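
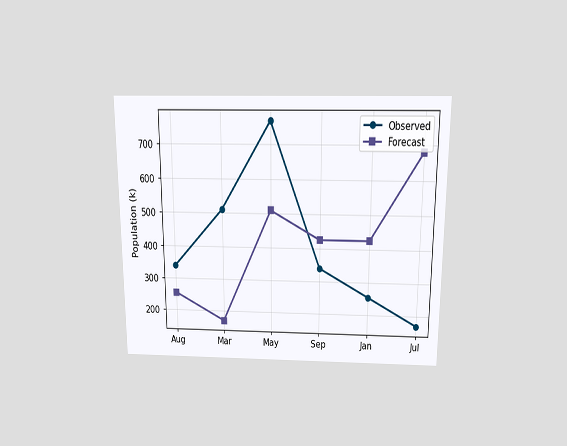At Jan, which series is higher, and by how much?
The chart is viewed slightly from above. At Jan, Forecast sits above the other line by 170k.

Forecast, by 170k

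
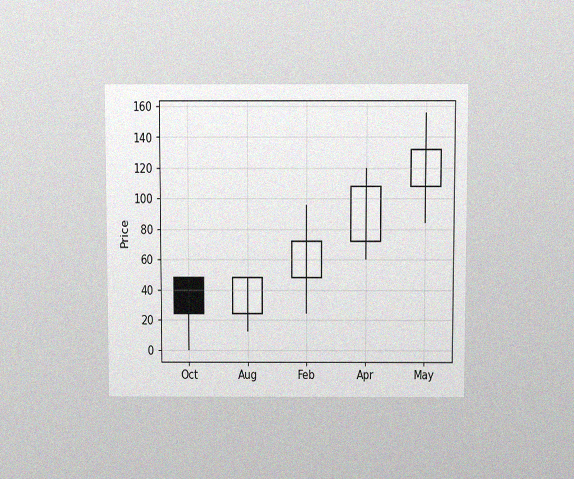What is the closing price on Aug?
The chart is viewed slightly from above, with some photo noise. The Aug candle closes at 48.

48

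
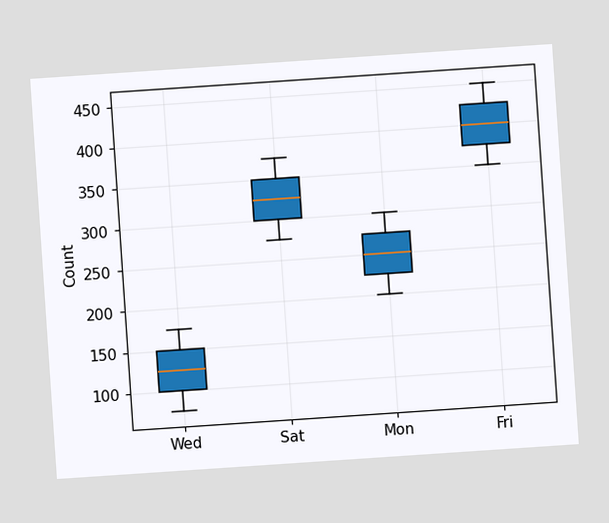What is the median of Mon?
The chart is tilted about 4° counter-clockwise. The median line in the Mon box sits at 250.

250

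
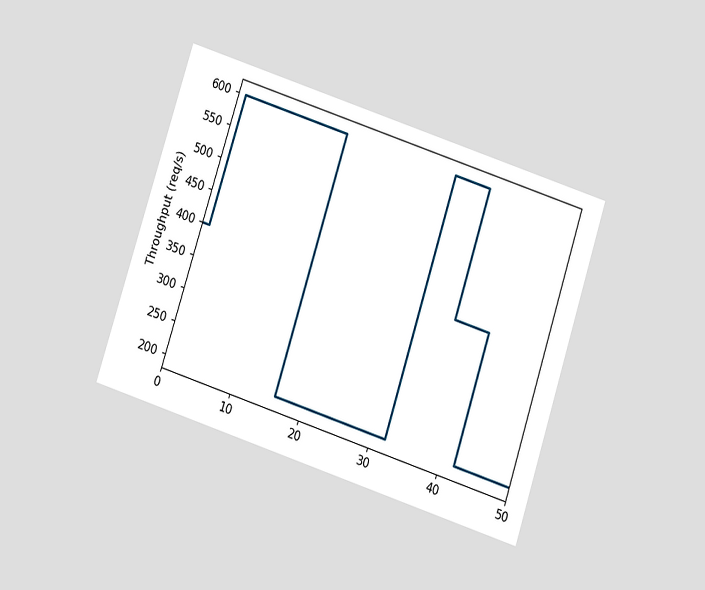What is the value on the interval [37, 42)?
The chart is tilted about 18° clockwise and viewed slightly from below. On [37, 42) the step sits at 400req/s.

400req/s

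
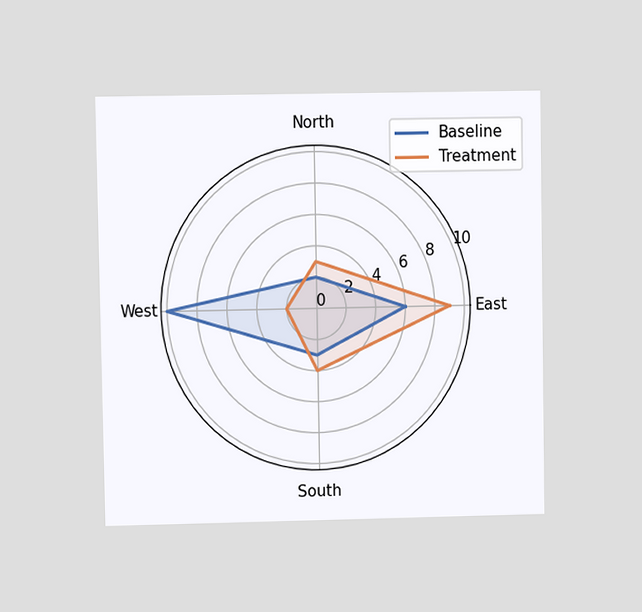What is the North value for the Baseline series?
2

The chart is viewed at a slight angle. On the North axis, Baseline reaches 2.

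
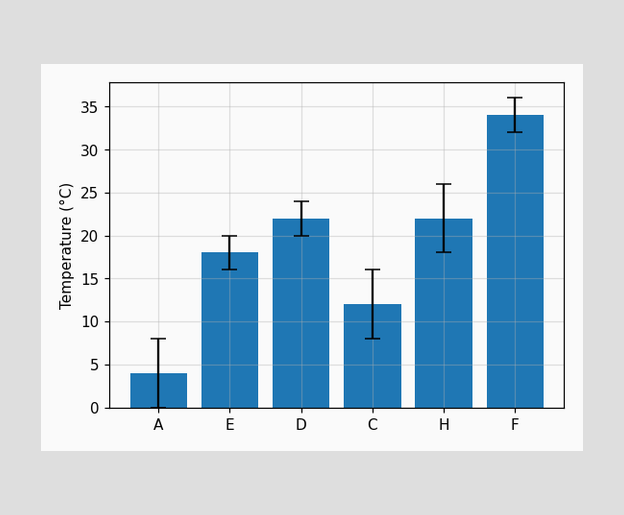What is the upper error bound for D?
The D bar's upper whisker reaches 24°C.

24°C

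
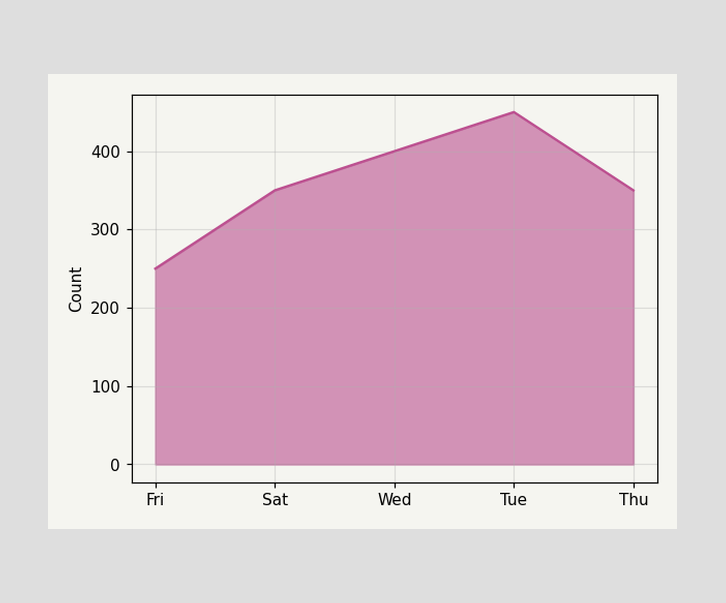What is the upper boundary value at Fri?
250

At Fri the upper boundary is at 250.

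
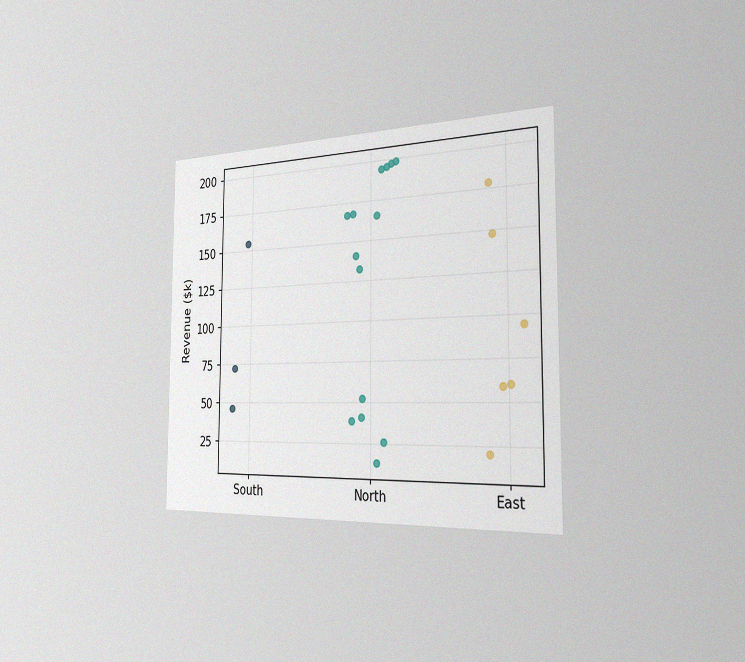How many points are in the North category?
The chart is viewed slightly from the right, with some photo noise. Counting the markers in the North column gives 14.

14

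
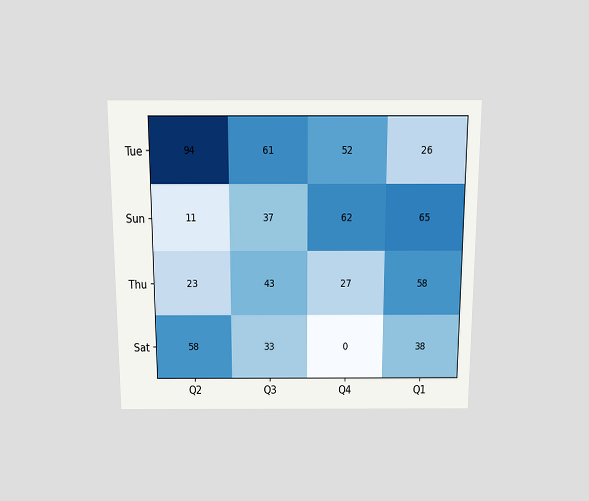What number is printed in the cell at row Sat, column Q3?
The chart is viewed slightly from above. The (Sat, Q3) cell reads 33.

33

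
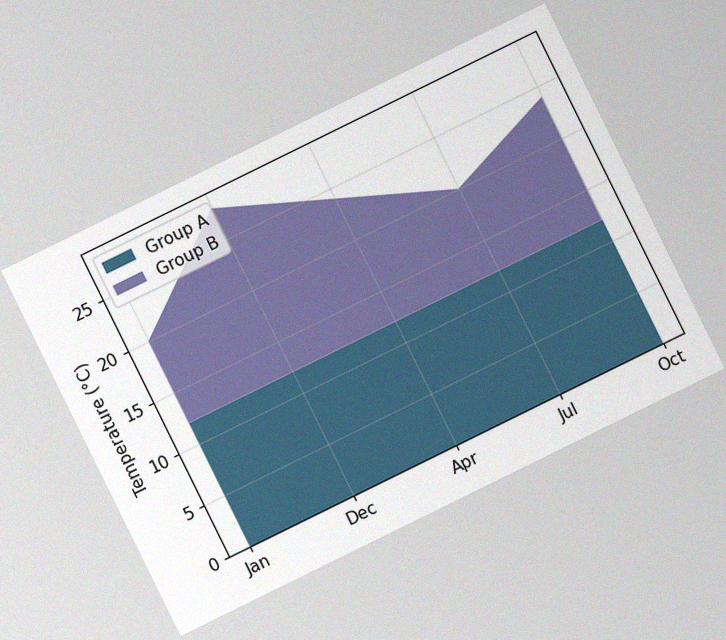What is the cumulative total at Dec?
The chart is tilted about 26° counter-clockwise, with some photo noise. The stacked total at Dec reaches 28°C.

28°C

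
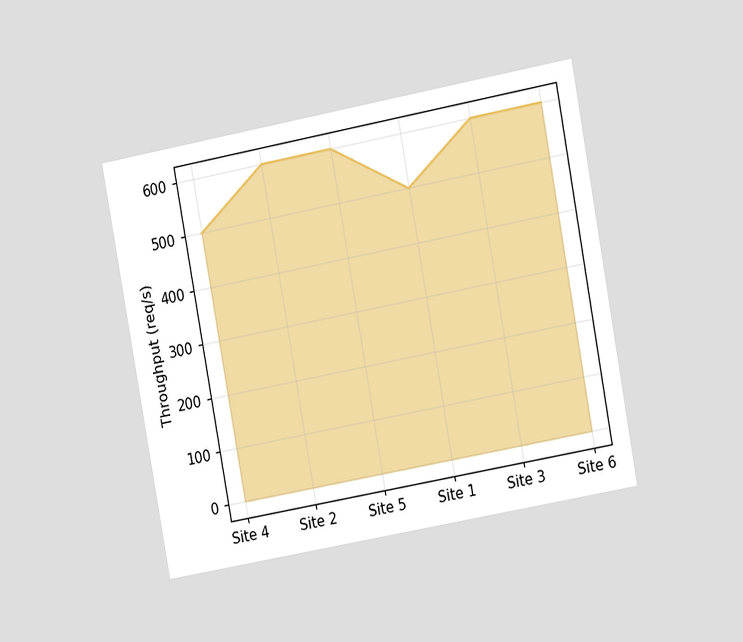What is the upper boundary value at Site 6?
The chart is tilted about 10° counter-clockwise and viewed at a slight angle. At Site 6 the upper boundary is at 600req/s.

600req/s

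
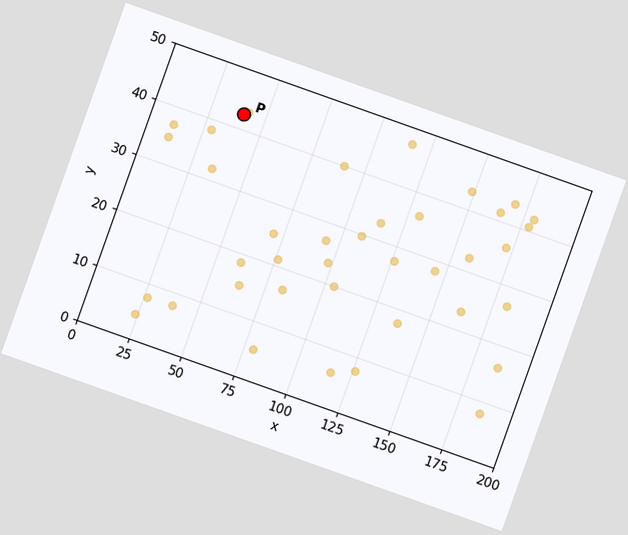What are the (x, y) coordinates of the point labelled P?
The chart is tilted about 20° clockwise. Following the gridlines from P to each axis, P sits at (40, 42.5).

(40, 42.5)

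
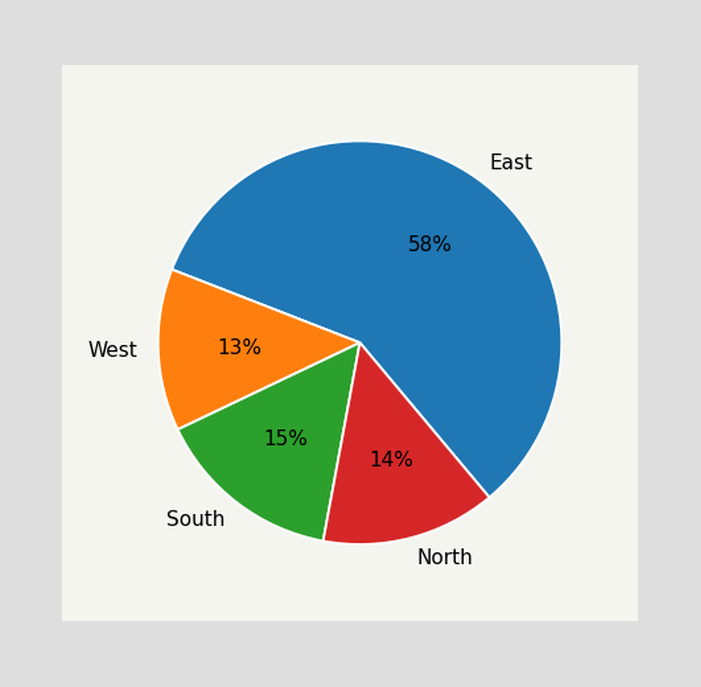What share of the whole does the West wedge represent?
13%

The West slice takes up 13% of the pie.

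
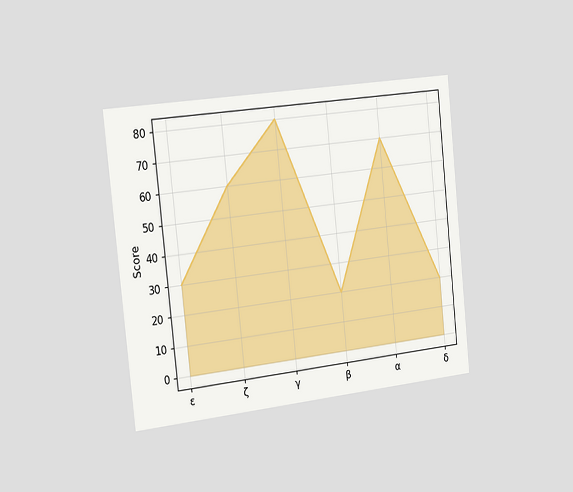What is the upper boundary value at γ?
The chart is tilted about 6° counter-clockwise and viewed slightly from the left. At γ the upper boundary is at 80.

80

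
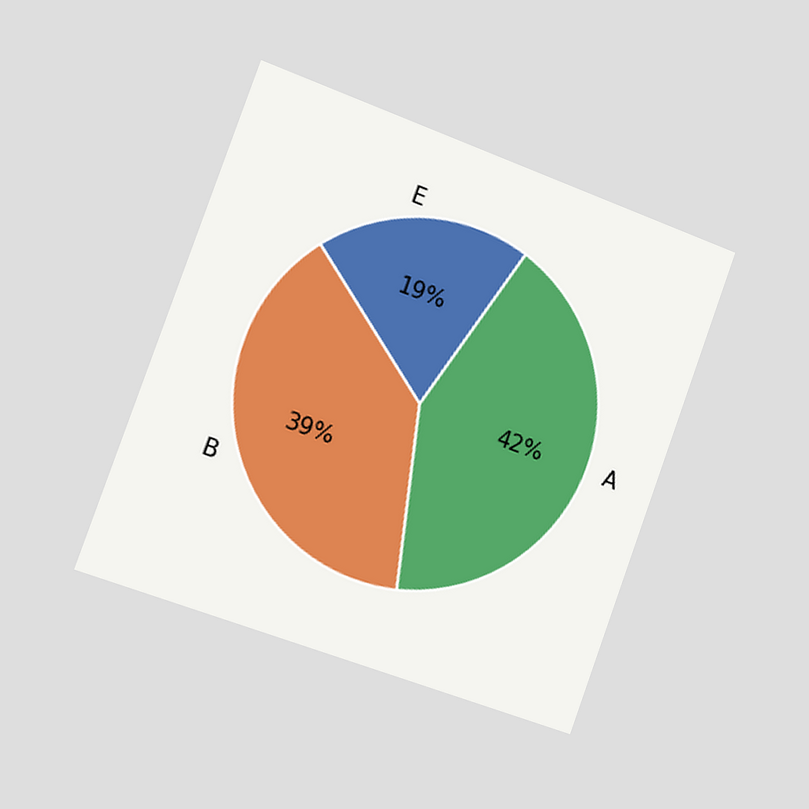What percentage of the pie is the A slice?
The chart is tilted about 20° clockwise and viewed slightly from the left. The A slice takes up 42% of the pie.

42%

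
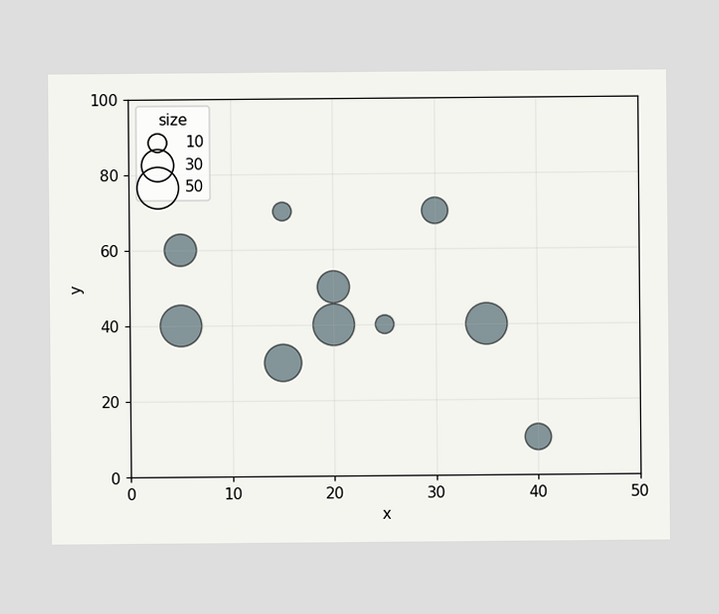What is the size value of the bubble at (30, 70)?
20

Matching the bubble at (30, 70) against the size legend gives 20.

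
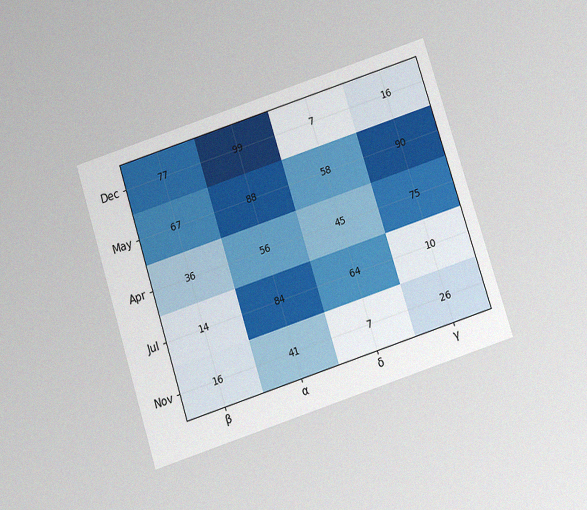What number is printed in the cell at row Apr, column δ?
The chart is tilted about 18° counter-clockwise and viewed slightly from below, with some photo noise. The (Apr, δ) cell reads 45.

45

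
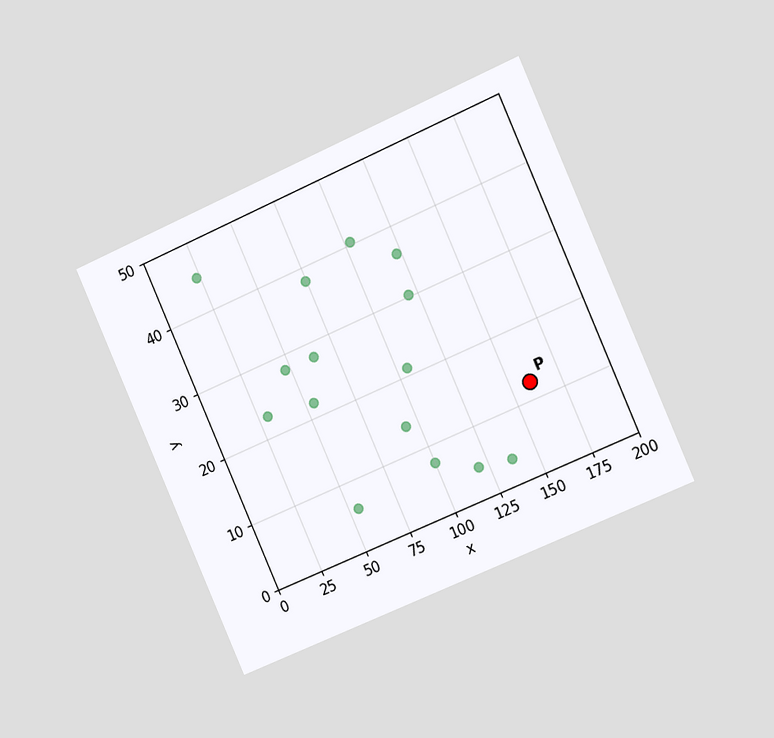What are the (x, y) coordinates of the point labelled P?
(160, 12.5)

The chart is tilted about 24° counter-clockwise and viewed slightly from the right. Following the gridlines from P to each axis, P sits at (160, 12.5).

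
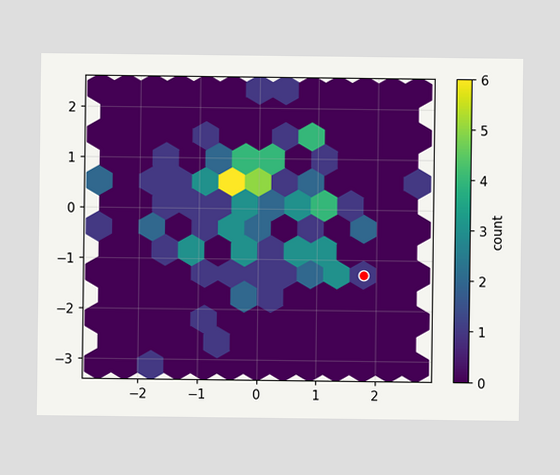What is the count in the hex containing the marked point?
The marked hex reads 1 on the colorbar.

1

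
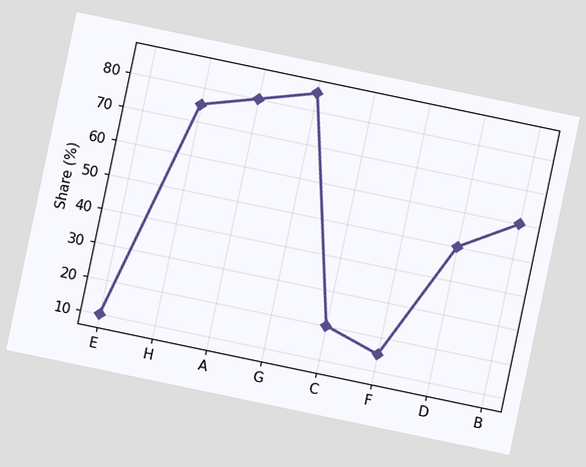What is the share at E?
The chart is tilted about 12° clockwise. At E, the line is at 10%.

10%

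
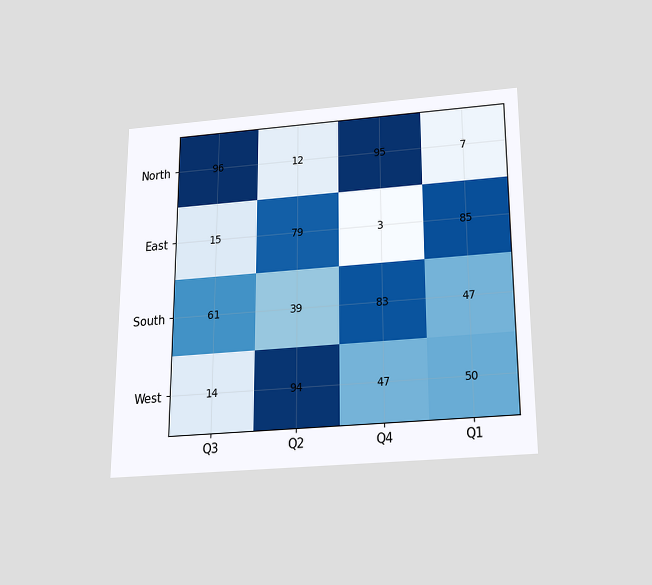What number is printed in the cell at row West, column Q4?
47

The chart is viewed slightly from below. The (West, Q4) cell reads 47.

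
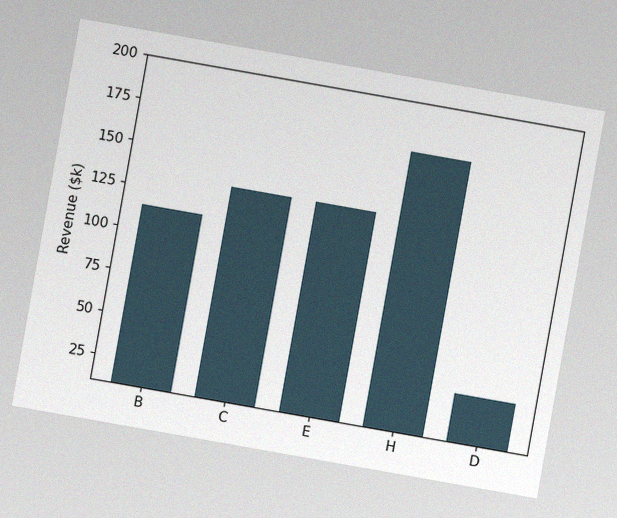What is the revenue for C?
$133k

The chart is tilted about 10° clockwise, with some photo noise. Reading along the chart's y-axis, the C bar reaches $133k.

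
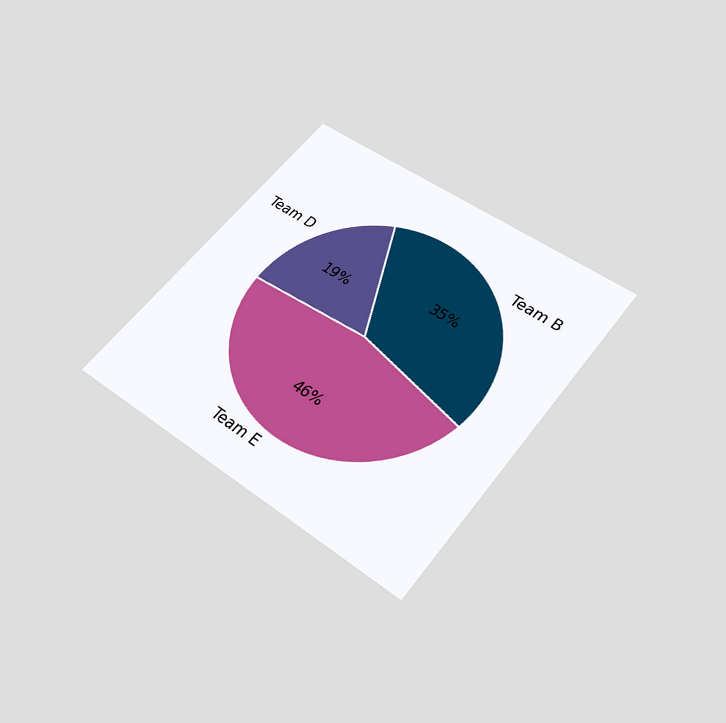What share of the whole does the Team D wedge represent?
The chart is tilted about 38° clockwise and viewed slightly from below. The Team D slice takes up 19% of the pie.

19%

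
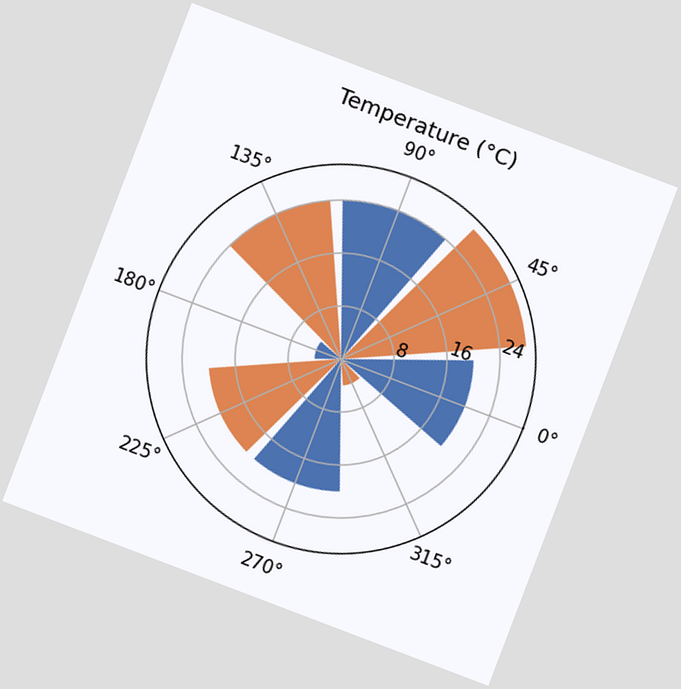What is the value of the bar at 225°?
The chart is tilted about 21° clockwise. The bar at 225° reaches 20°C on the radial axis.

20°C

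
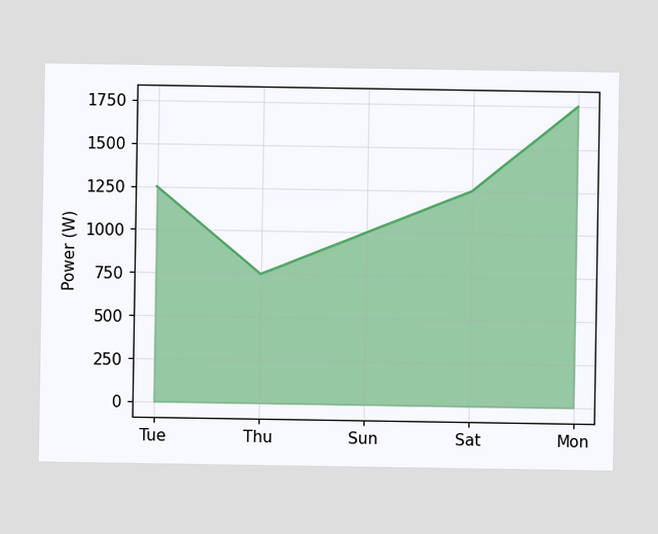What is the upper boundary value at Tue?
At Tue the upper boundary is at 1250W.

1250W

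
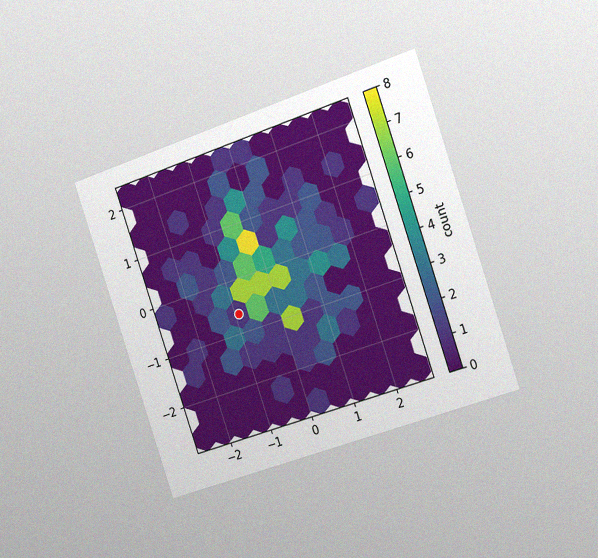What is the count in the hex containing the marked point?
1

The chart is tilted about 19° counter-clockwise and viewed slightly from the right, with some photo noise. The marked hex reads 1 on the colorbar.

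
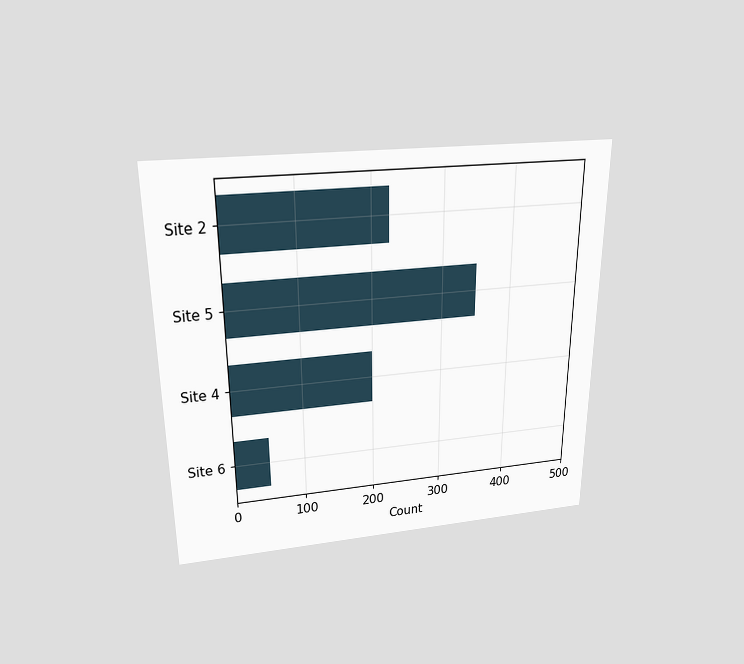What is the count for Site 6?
The chart is viewed slightly from above. Reading along the chart's x-axis, the Site 6 bar reaches 50.

50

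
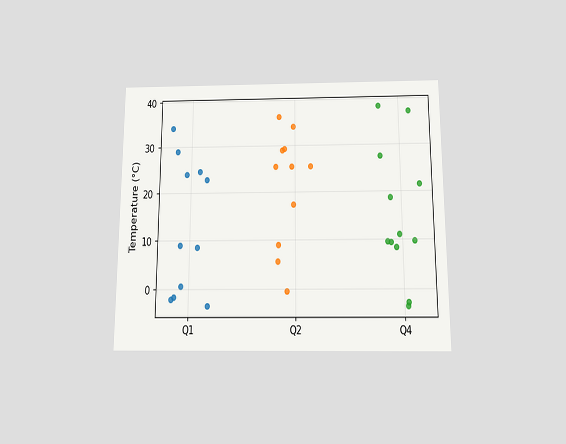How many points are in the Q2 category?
The chart is viewed slightly from below. Counting the markers in the Q2 column gives 11.

11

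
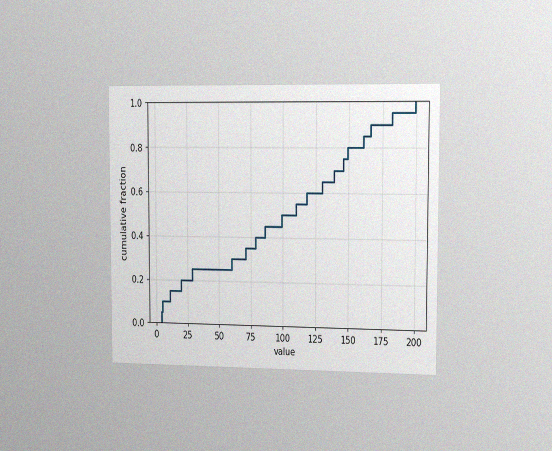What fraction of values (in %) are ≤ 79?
The chart is viewed slightly from the right, with some photo noise. At x=79 the ECDF step is at 40%.

40%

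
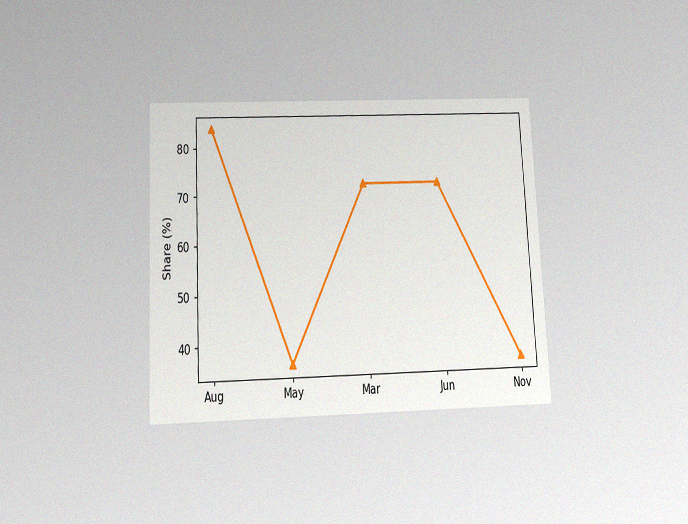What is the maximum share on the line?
The chart is tilted about 3° counter-clockwise and viewed slightly from below, with some photo noise. The highest point is at Aug, and reading across to the y-axis gives 84%.

84%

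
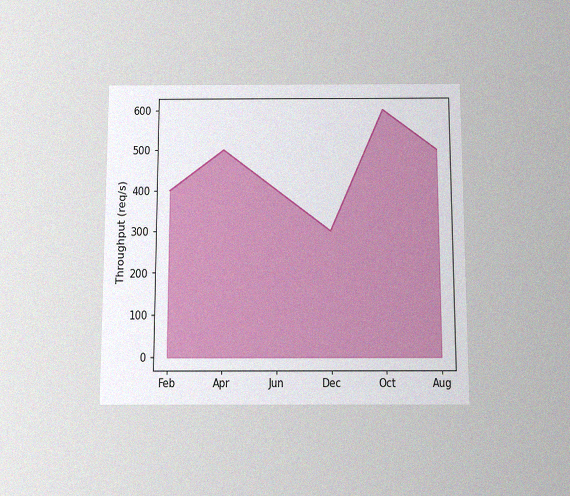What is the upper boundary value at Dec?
The chart is viewed slightly from below, with some photo noise. At Dec the upper boundary is at 300req/s.

300req/s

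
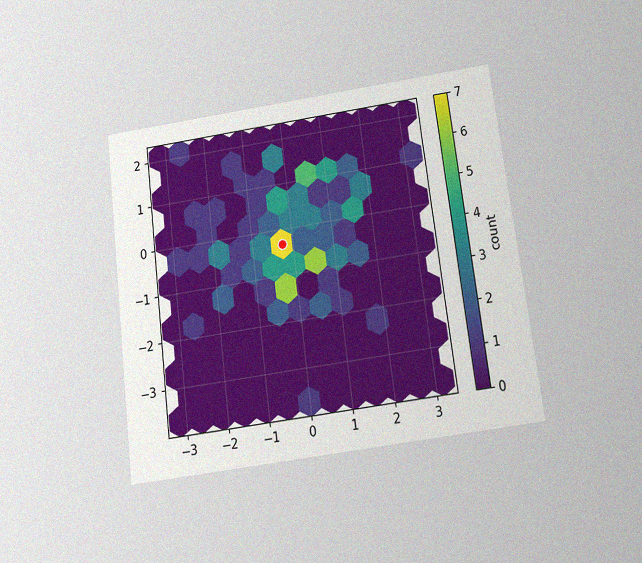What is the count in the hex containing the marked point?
The chart is tilted about 7° counter-clockwise and viewed slightly from below, with some photo noise. The marked hex reads 7 on the colorbar.

7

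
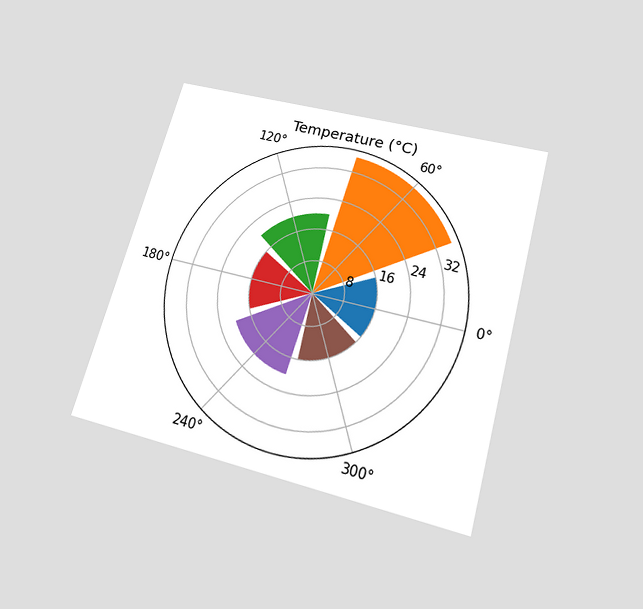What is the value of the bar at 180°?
The chart is tilted about 16° clockwise and viewed slightly from below. The bar at 180° reaches 16°C on the radial axis.

16°C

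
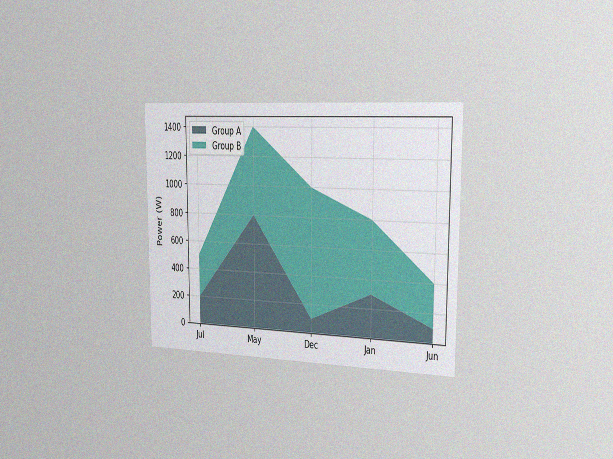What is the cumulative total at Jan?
800W

The chart is viewed slightly from the right, with some photo noise. The stacked total at Jan reaches 800W.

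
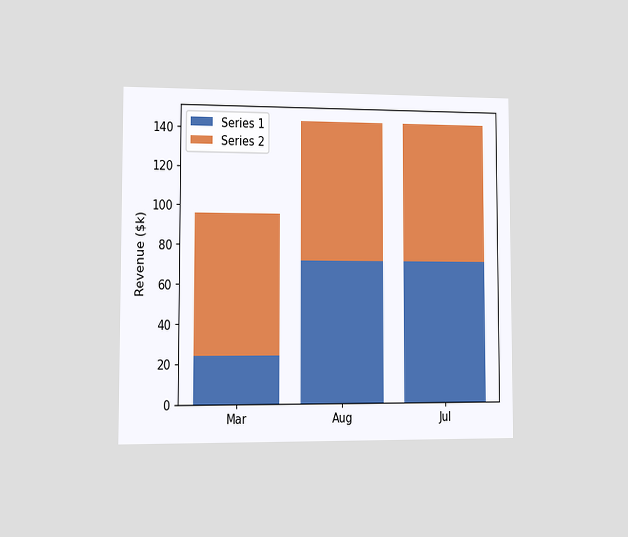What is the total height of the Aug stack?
The chart is viewed slightly from the left. The Aug stack's top reaches $144k on the y-axis.

$144k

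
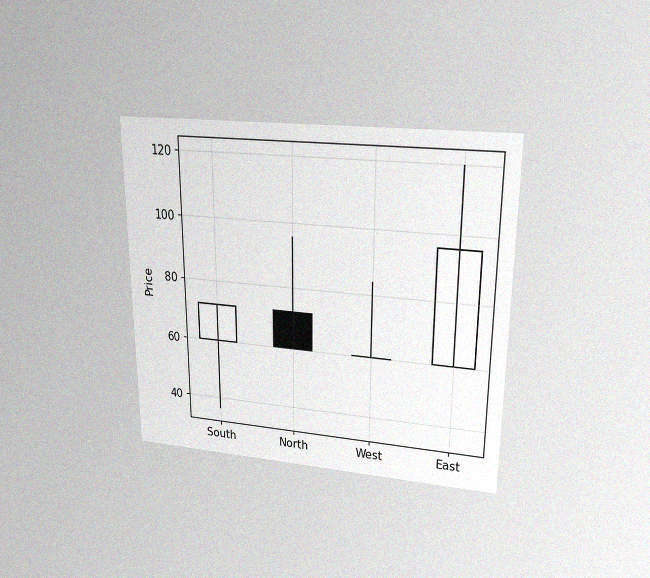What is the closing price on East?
The chart is viewed slightly from above, with some photo noise. The East candle closes at 96.

96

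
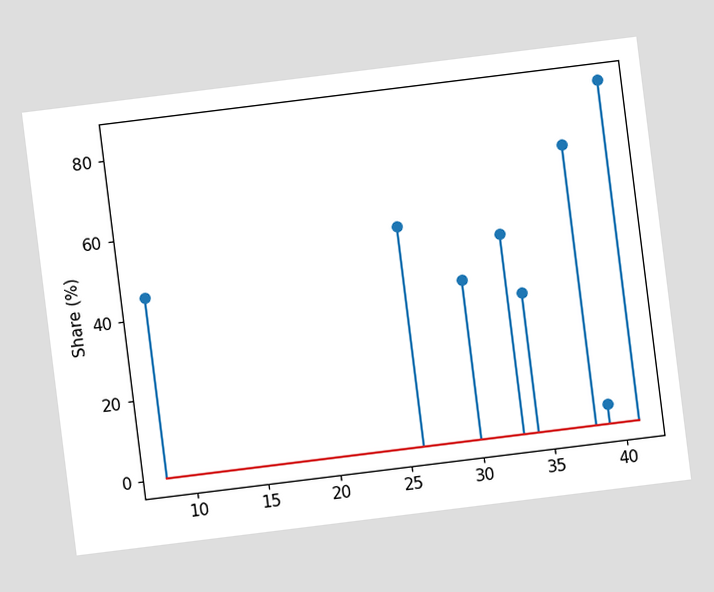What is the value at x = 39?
5%

The chart is tilted about 7° counter-clockwise. The stem at x=39 reaches 5%.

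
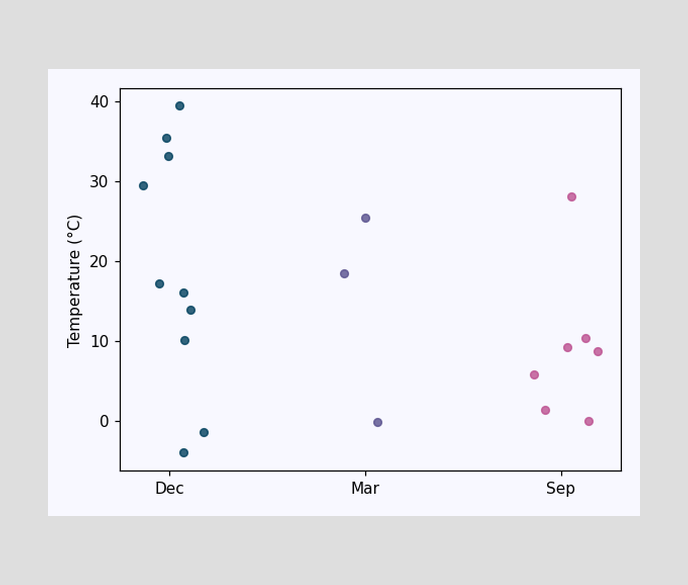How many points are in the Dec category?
Counting the markers in the Dec column gives 10.

10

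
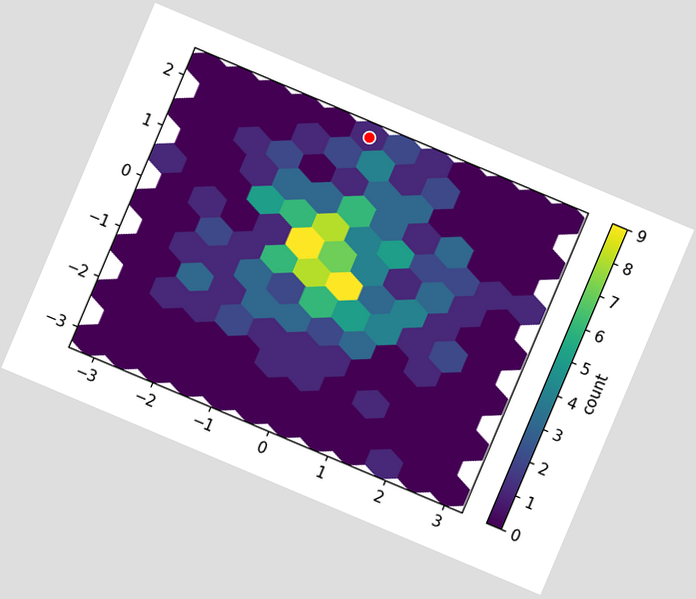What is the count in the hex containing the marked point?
1

The chart is tilted about 23° clockwise. The marked hex reads 1 on the colorbar.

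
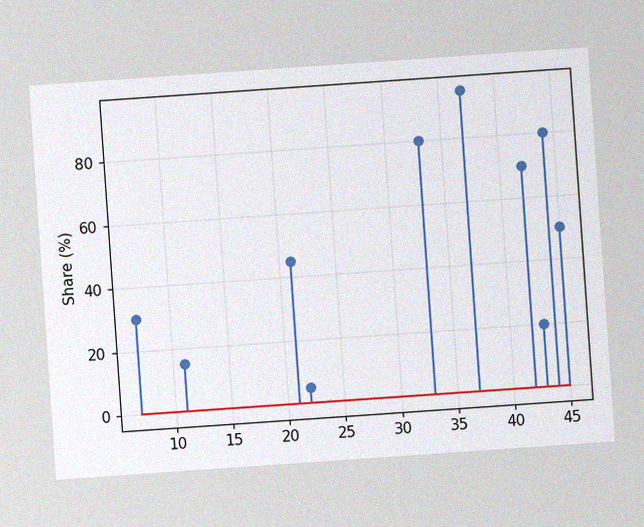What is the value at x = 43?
20%

The chart is tilted about 4° counter-clockwise, with some photo noise. The stem at x=43 reaches 20%.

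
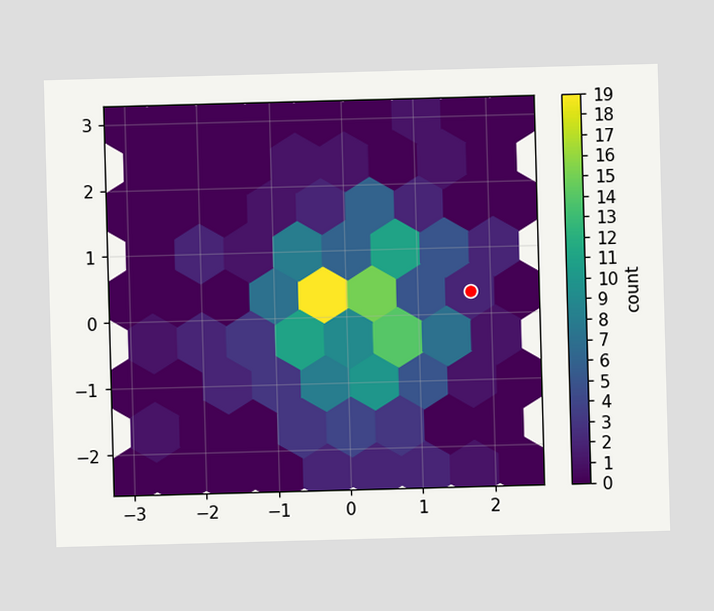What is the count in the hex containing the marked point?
2

The marked hex reads 2 on the colorbar.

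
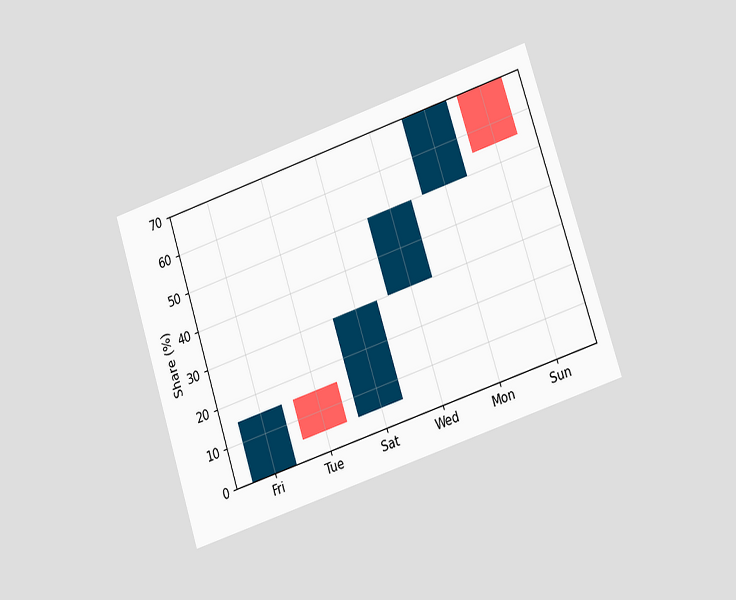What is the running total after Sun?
The chart is tilted about 18° counter-clockwise and viewed at a slight angle. After Sun the running total reaches 55%.

55%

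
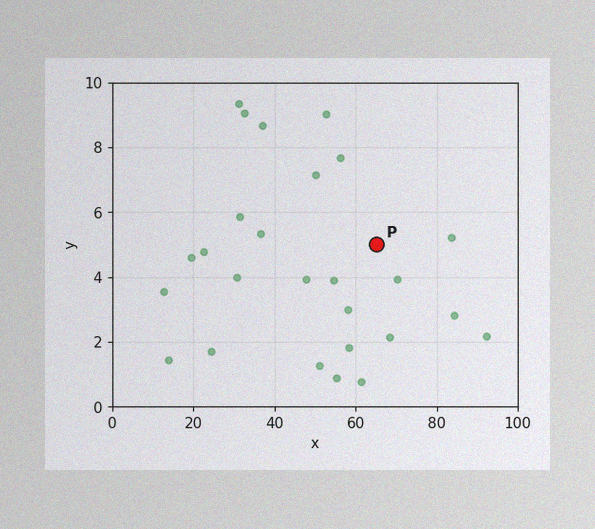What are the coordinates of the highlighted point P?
(65, 5)

The image has some photo noise and uneven lighting. Following the gridlines from P to each axis, P sits at (65, 5).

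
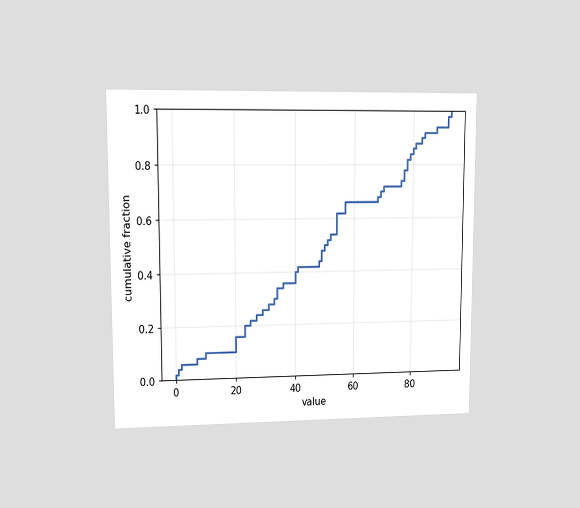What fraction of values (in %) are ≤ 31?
28%

The chart is viewed at a slight angle. At x=31 the ECDF step is at 28%.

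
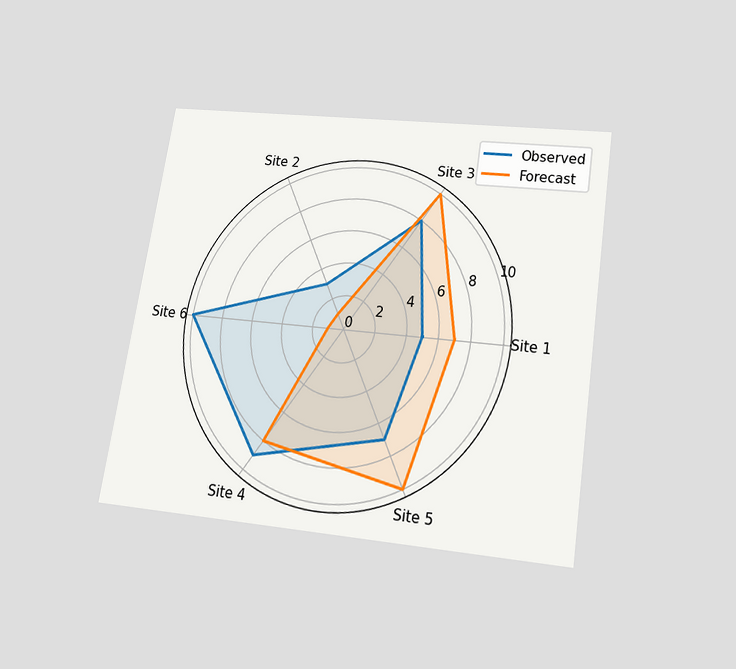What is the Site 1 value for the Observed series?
5

The chart is tilted about 9° clockwise and viewed slightly from below. On the Site 1 axis, Observed reaches 5.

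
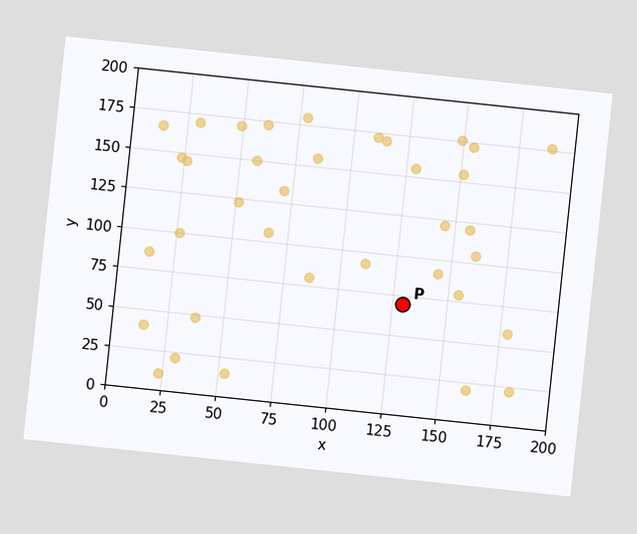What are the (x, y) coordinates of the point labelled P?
The chart is tilted about 6° clockwise. Following the gridlines from P to each axis, P sits at (130, 70).

(130, 70)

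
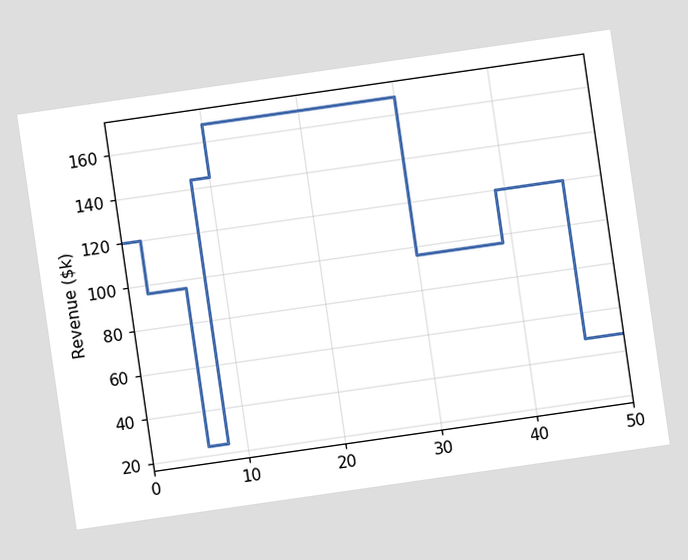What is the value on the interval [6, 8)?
$24k

The chart is tilted about 8° counter-clockwise. On [6, 8) the step sits at $24k.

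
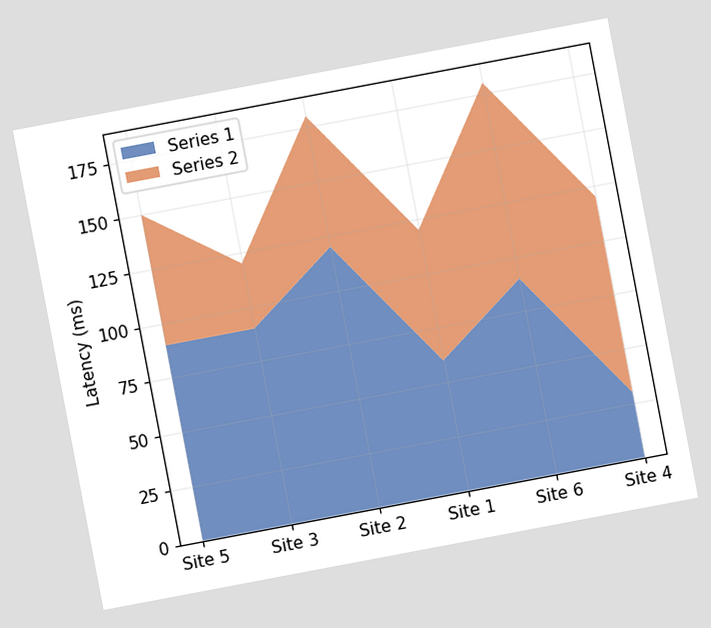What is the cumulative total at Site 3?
The chart is tilted about 11° counter-clockwise. The stacked total at Site 3 reaches 120ms.

120ms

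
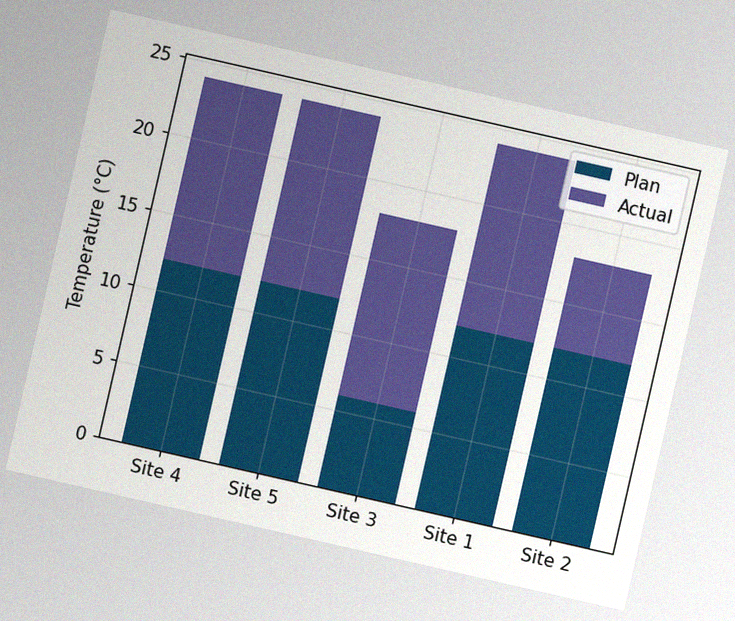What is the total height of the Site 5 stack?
The chart is tilted about 13° clockwise, with some photo noise. The Site 5 stack's top reaches 24°C on the y-axis.

24°C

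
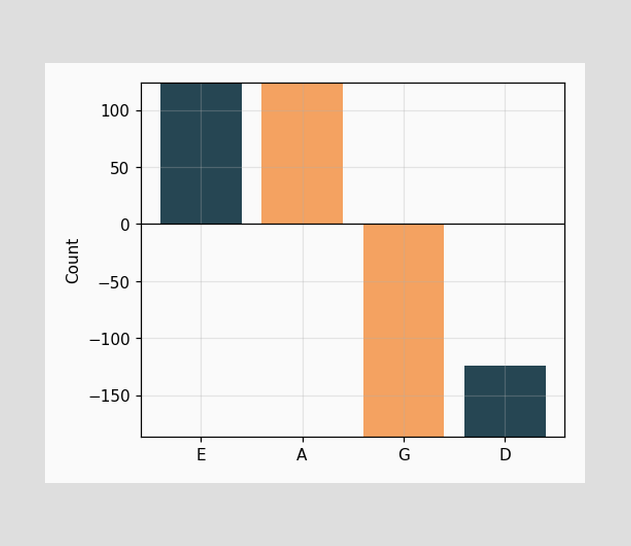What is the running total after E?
After E the running total reaches 124.

124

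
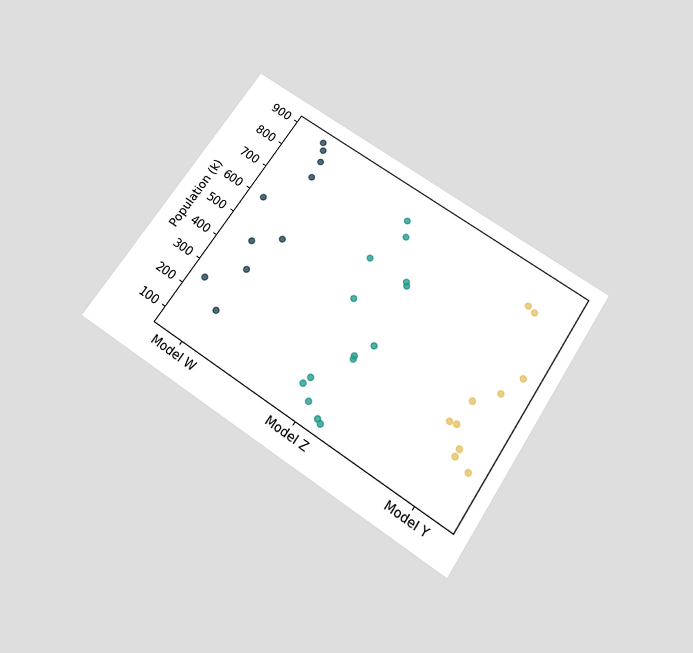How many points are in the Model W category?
10

The chart is tilted about 34° clockwise and viewed slightly from below. Counting the markers in the Model W column gives 10.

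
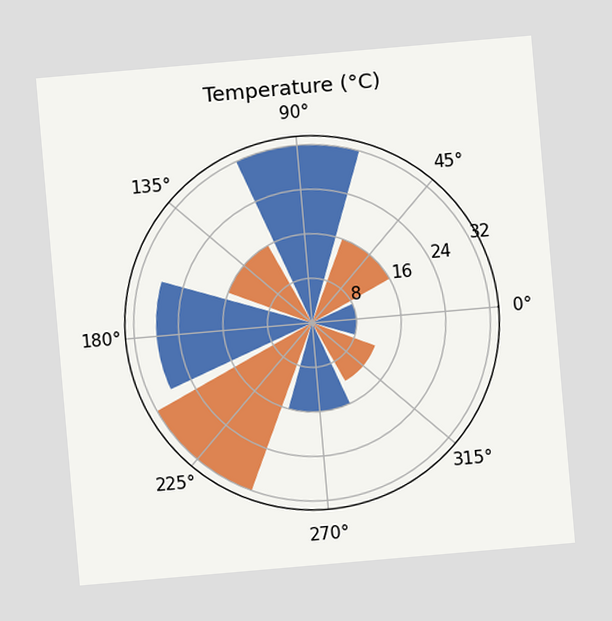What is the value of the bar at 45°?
16°C

The chart is tilted about 5° counter-clockwise. The bar at 45° reaches 16°C on the radial axis.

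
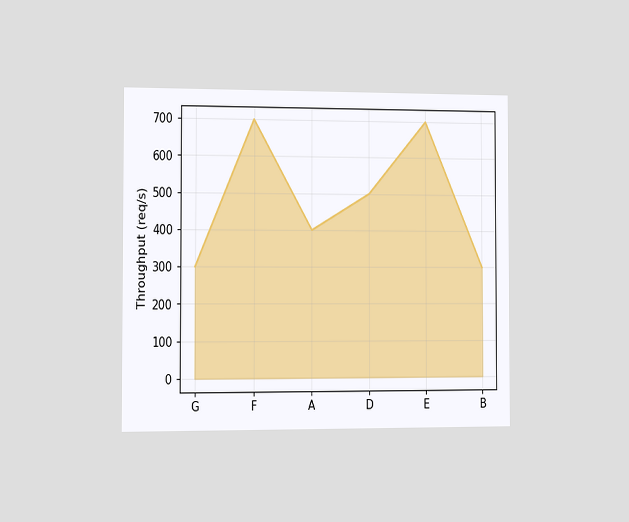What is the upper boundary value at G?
300req/s

The chart is viewed slightly from the left. At G the upper boundary is at 300req/s.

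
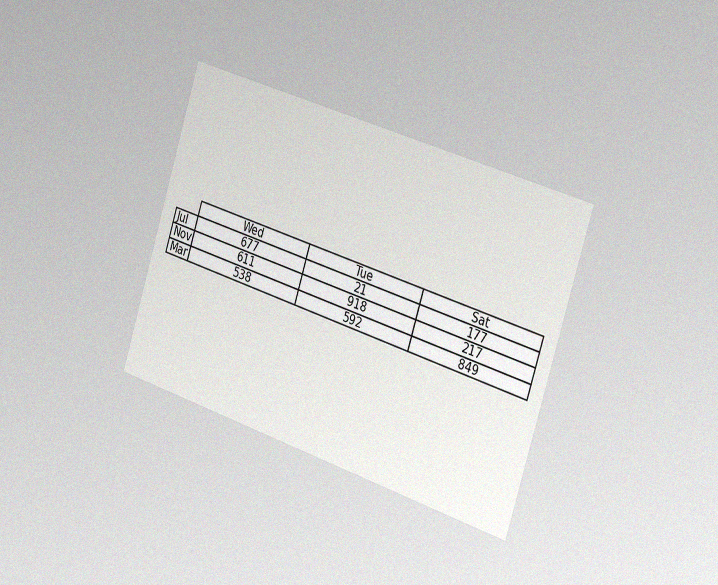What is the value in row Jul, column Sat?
The chart is tilted about 18° clockwise and viewed slightly from the right, with some photo noise. The (Jul, Sat) cell reads 177.

177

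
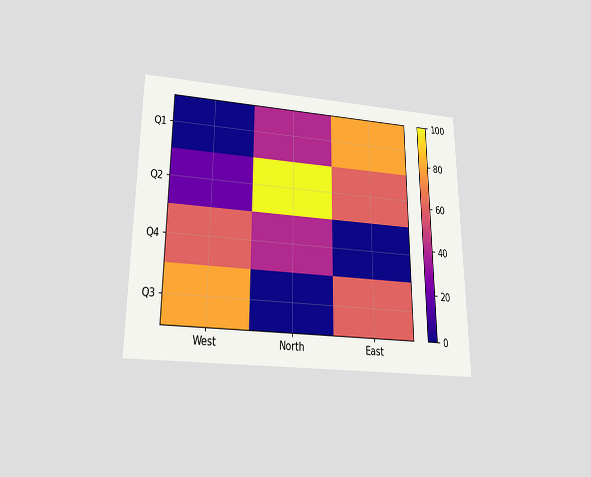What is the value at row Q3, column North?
The chart is viewed slightly from below. Matching cell (Q3, North) against the colorbar gives 0.

0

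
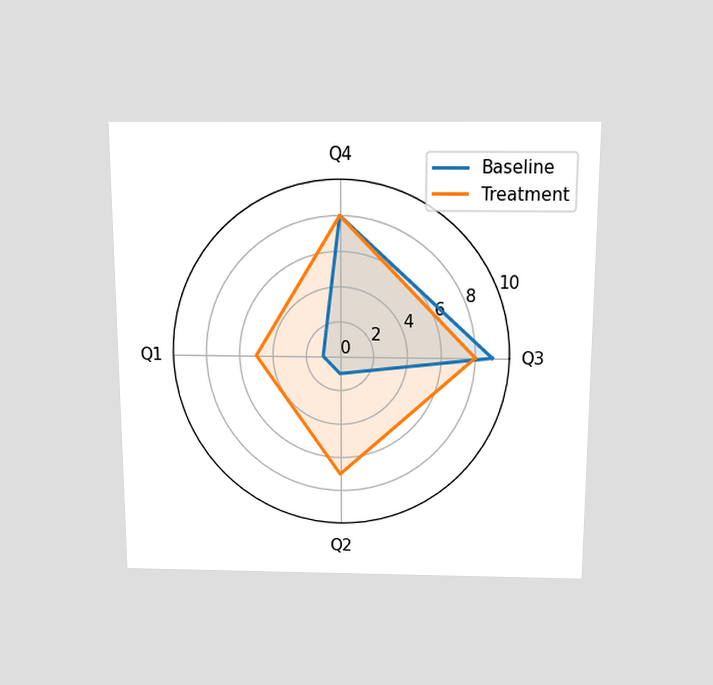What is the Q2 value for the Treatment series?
The chart is viewed slightly from above. On the Q2 axis, Treatment reaches 7.

7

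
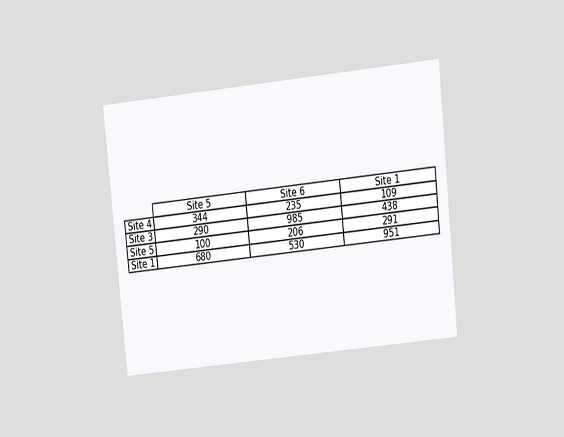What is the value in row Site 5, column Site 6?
The chart is tilted about 6° counter-clockwise and viewed at a slight angle. The (Site 5, Site 6) cell reads 206.

206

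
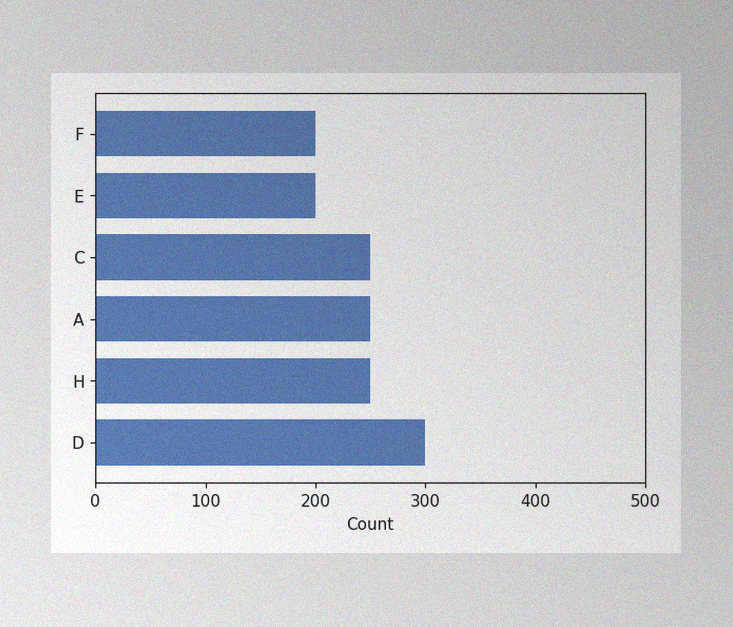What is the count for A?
250

The image has some photo noise and uneven lighting. Reading along the chart's x-axis, the A bar reaches 250.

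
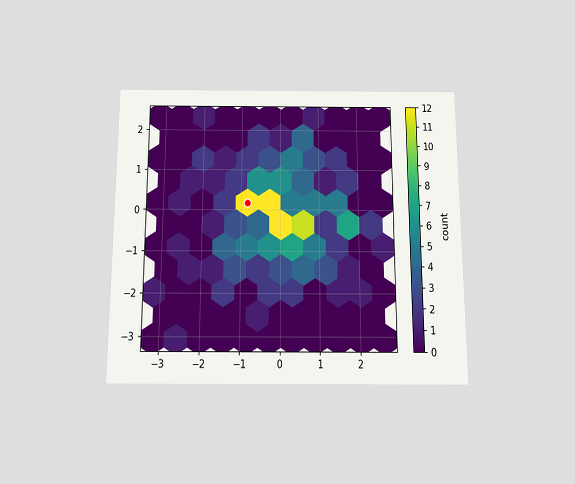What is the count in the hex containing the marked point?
12

The chart is viewed slightly from below. The marked hex reads 12 on the colorbar.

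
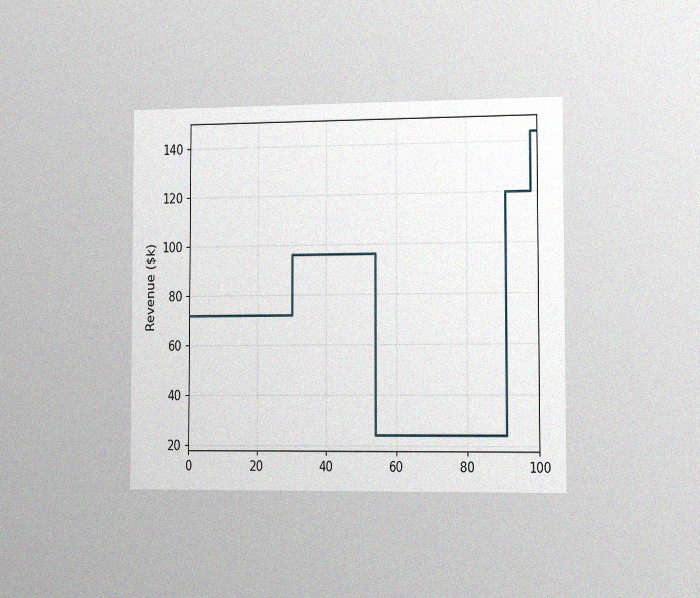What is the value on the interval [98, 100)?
The chart is viewed slightly from the right, with some photo noise. On [98, 100) the step sits at $144k.

$144k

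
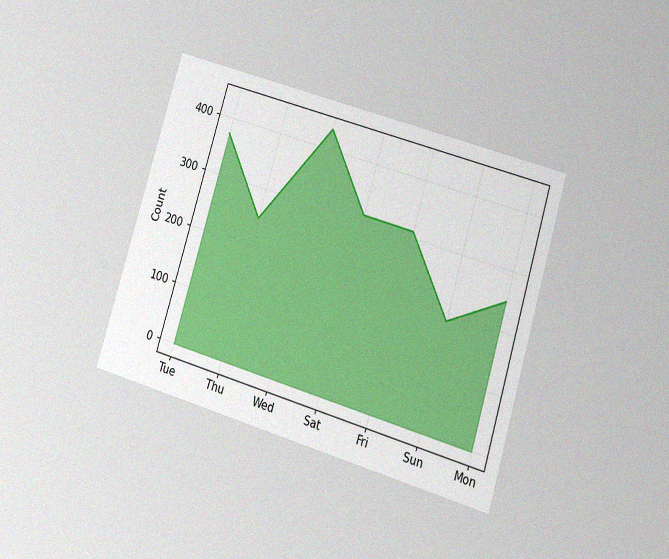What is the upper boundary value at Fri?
The chart is tilted about 17° clockwise and viewed at a slight angle, with some photo noise. At Fri the upper boundary is at 310.

310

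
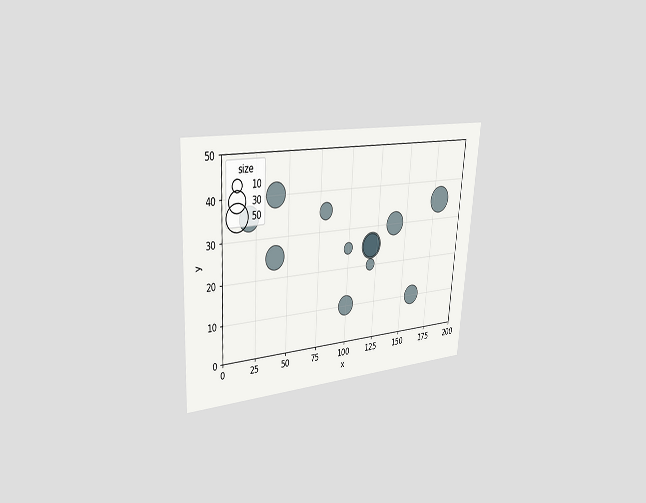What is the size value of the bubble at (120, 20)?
10

The chart is tilted about 4° clockwise and viewed slightly from the left. Matching the bubble at (120, 20) against the size legend gives 10.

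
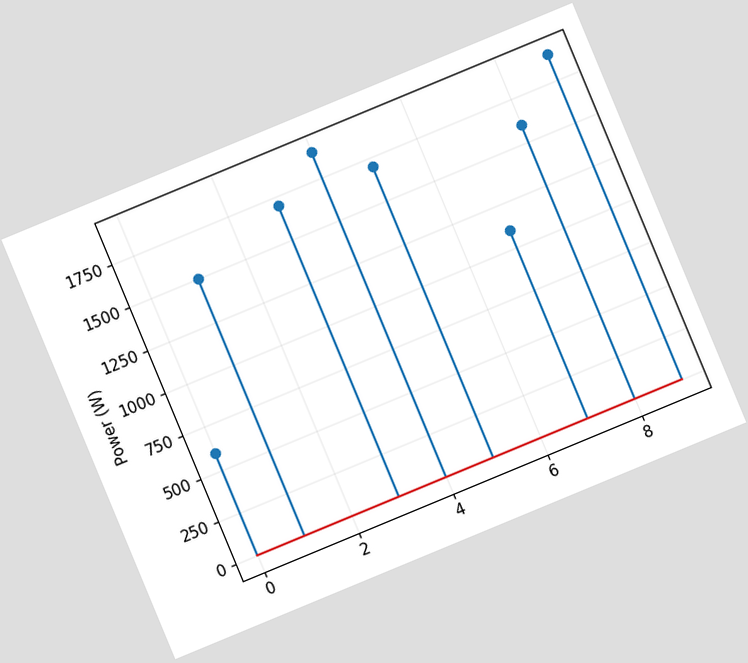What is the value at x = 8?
The chart is tilted about 23° counter-clockwise. The stem at x=8 reaches 1600W.

1600W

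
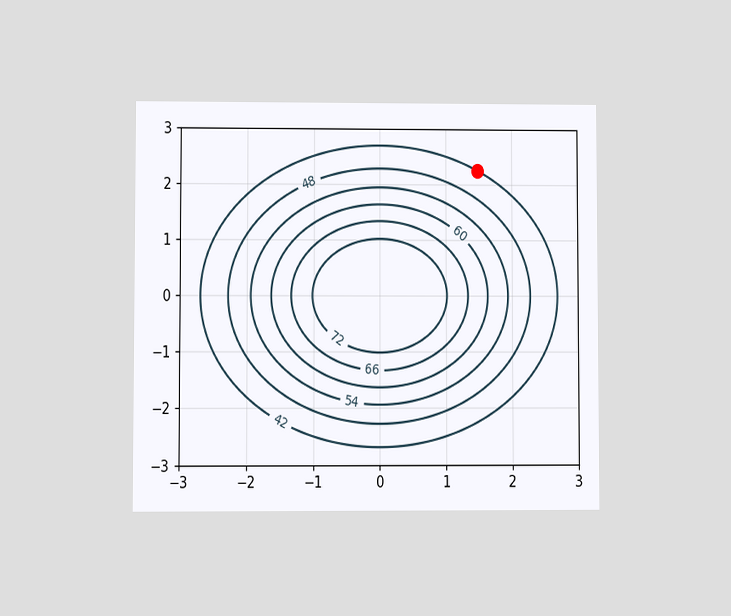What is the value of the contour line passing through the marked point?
The chart is viewed at a slight angle. The marked point sits on the contour labelled 42.

42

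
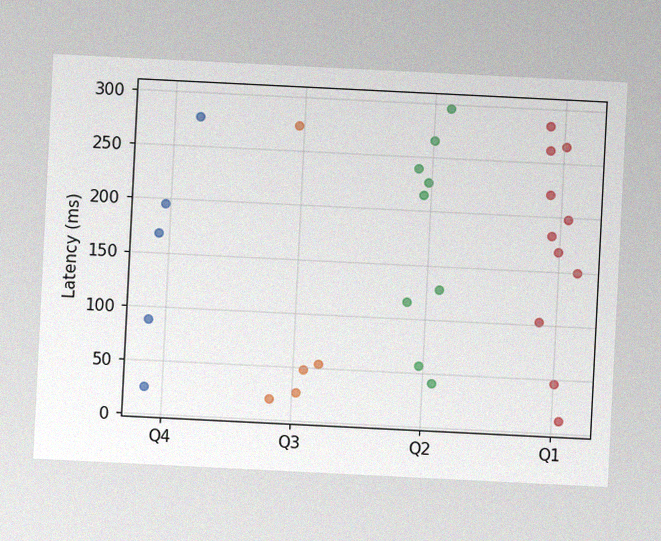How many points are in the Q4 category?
The chart is tilted about 3° clockwise, with some photo noise. Counting the markers in the Q4 column gives 5.

5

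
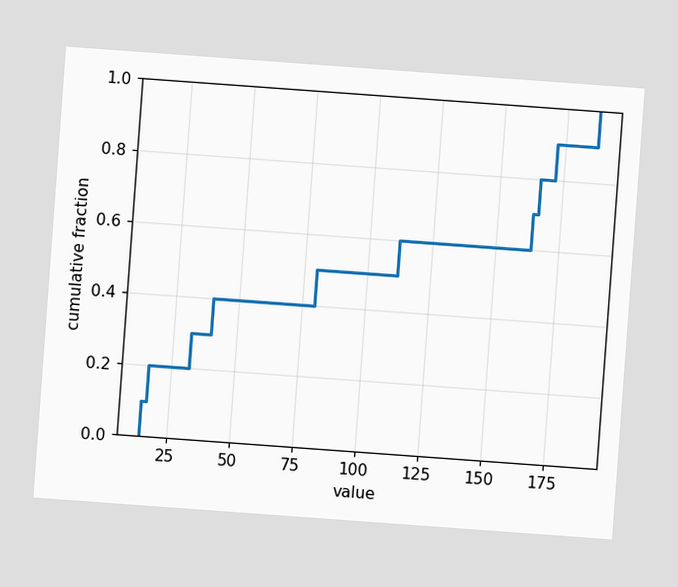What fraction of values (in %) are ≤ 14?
The chart is tilted about 4° clockwise. At x=14 the ECDF step is at 10%.

10%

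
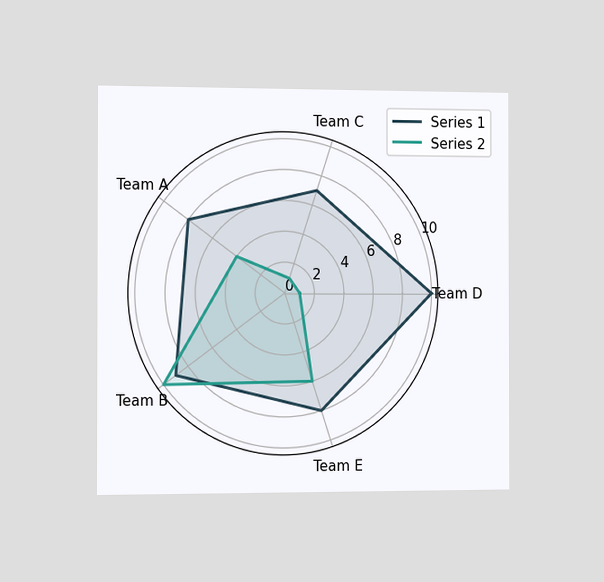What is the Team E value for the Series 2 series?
6

The chart is viewed slightly from the left. On the Team E axis, Series 2 reaches 6.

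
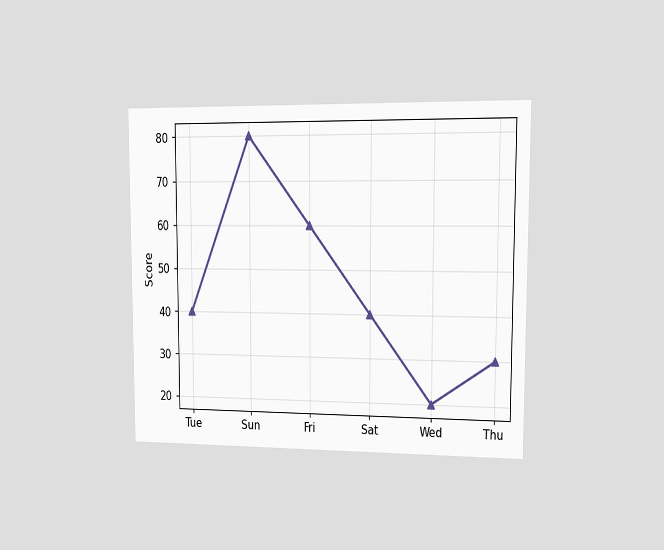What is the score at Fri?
The chart is viewed at a slight angle. At Fri, the line is at 60.

60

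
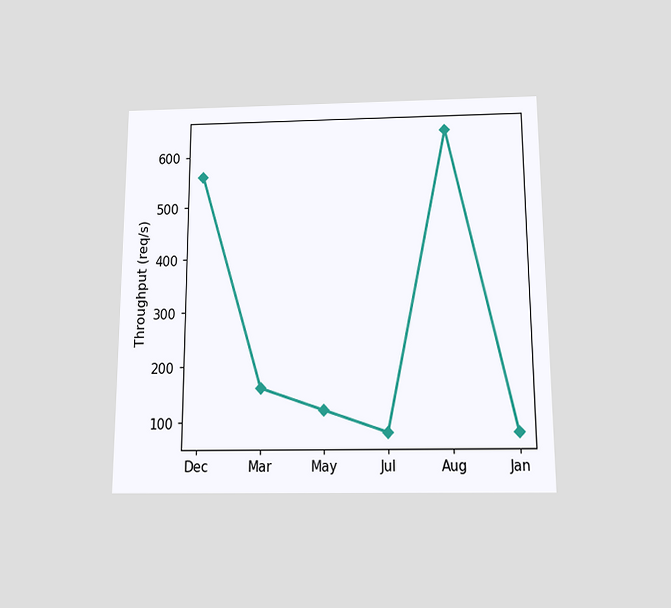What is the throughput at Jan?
80req/s

The chart is viewed slightly from below. At Jan, the line is at 80req/s.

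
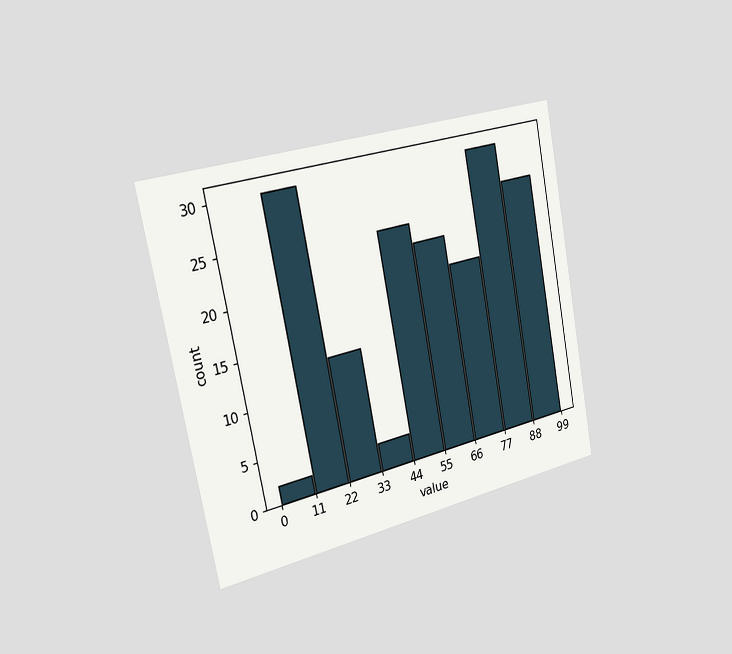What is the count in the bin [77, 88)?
The chart is tilted about 11° counter-clockwise and viewed slightly from the left. The [77, 88) bin has height 30.

30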